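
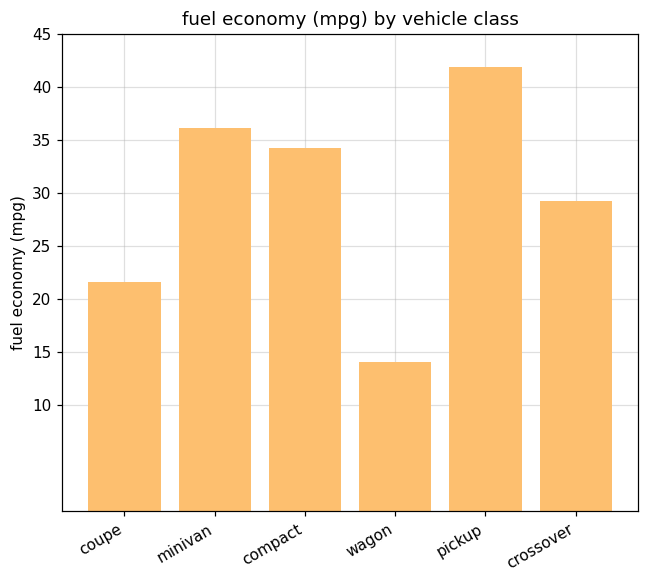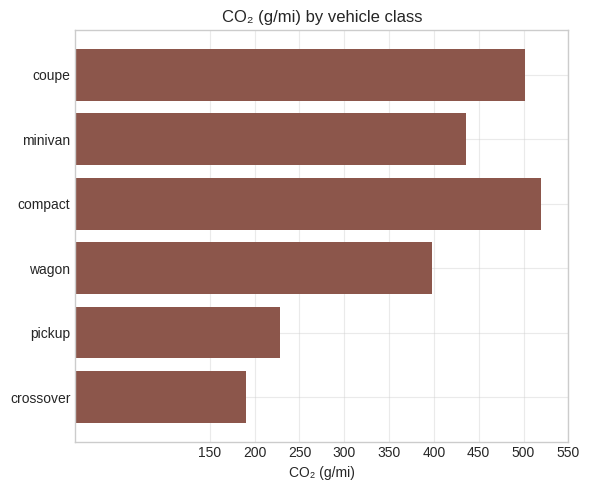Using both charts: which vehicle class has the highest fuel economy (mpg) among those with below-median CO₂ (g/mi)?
pickup

Chart 2 median CO₂ (g/mi) ≈ 400; below-median vehicle classes: wagon, pickup, crossover. Among those, pickup has the highest fuel economy (mpg) (≈ 40).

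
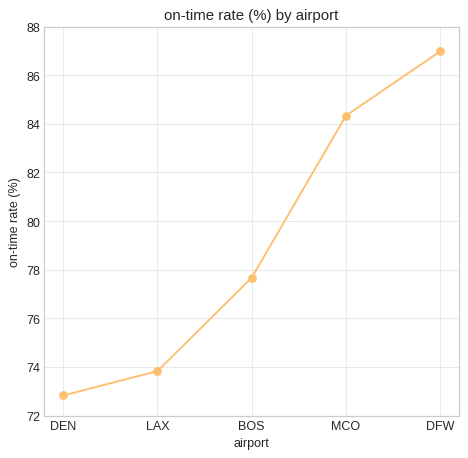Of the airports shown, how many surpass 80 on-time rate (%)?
Above 80: MCO, DFW.

2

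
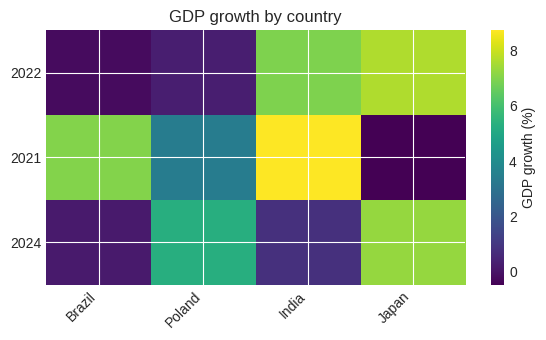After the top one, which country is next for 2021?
Top 3 for 2021: India ≈ 9, Brazil ≈ 7, Poland ≈ 3.

Brazil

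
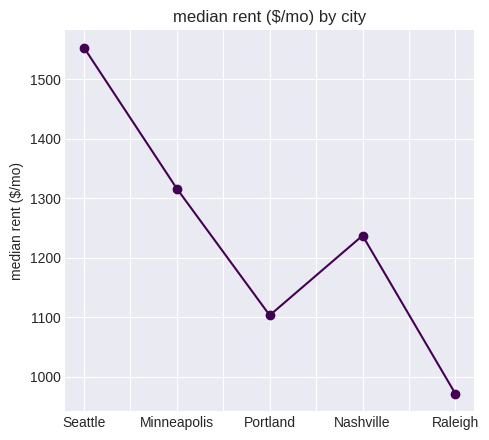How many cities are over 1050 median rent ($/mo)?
4

Above 1050: Seattle, Minneapolis, Portland, Nashville.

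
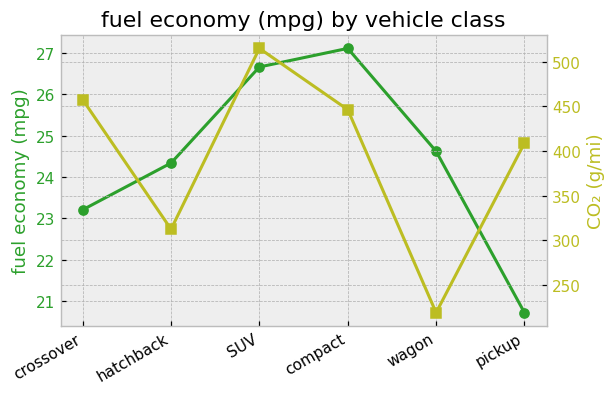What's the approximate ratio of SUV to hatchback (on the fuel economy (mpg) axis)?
SUV ≈ 27, hatchback ≈ 24; 27/24 ≈ 1.12.

≈ 1.12×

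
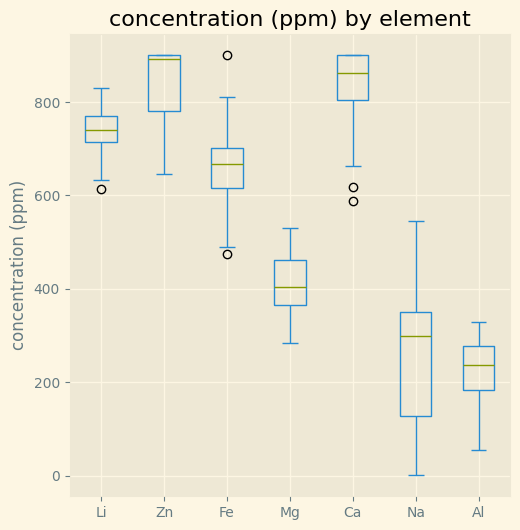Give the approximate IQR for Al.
≈ 100

Q3 ≈ 300, Q1 ≈ 200; IQR ≈ 100.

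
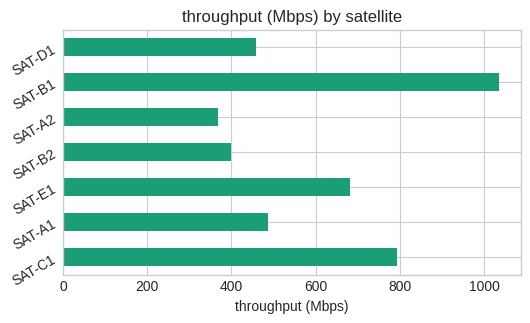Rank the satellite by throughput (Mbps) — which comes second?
SAT-C1

Top 3: SAT-B1 ≈ 1000, SAT-C1 ≈ 800, SAT-E1 ≈ 700.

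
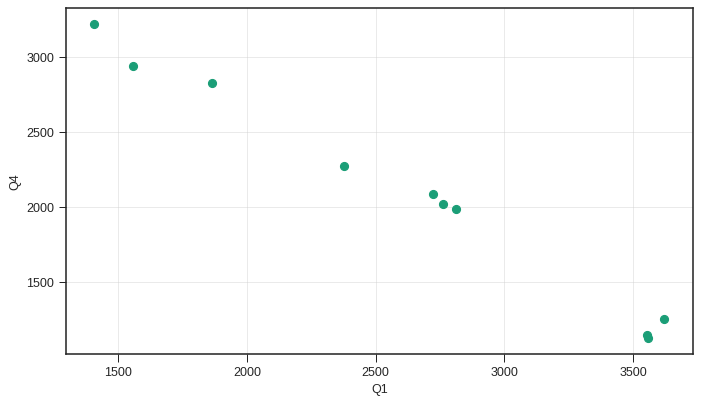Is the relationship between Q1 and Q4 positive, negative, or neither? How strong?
negative, strong

Points are negatively correlated; strong (|r| ≈ 1.0).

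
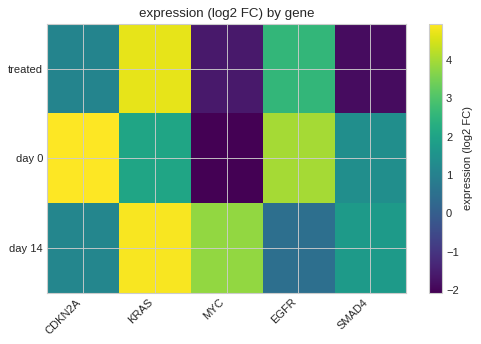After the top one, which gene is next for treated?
EGFR

Top 3 for treated: KRAS ≈ 5, EGFR ≈ 3, CDKN2A ≈ 1.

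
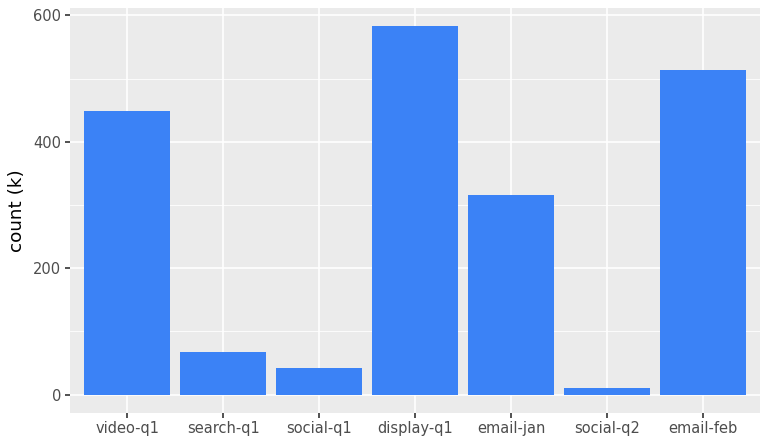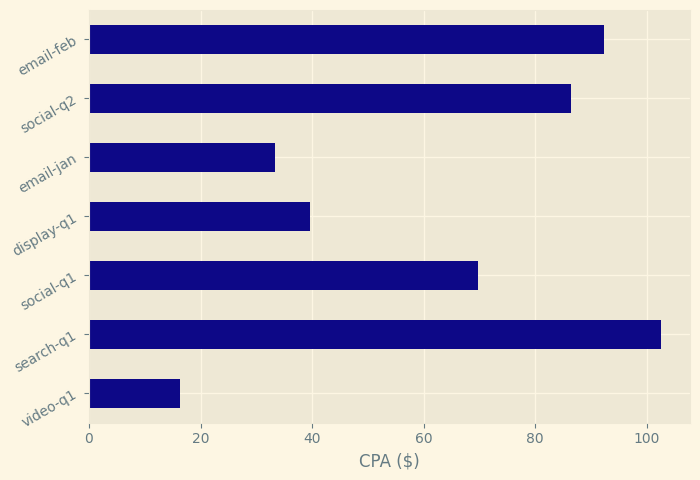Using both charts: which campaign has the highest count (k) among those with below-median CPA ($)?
display-q1

Chart 2 median CPA ($) ≈ 70; below-median campaigns: video-q1, display-q1, email-jan. Among those, display-q1 has the highest count (k) (≈ 600).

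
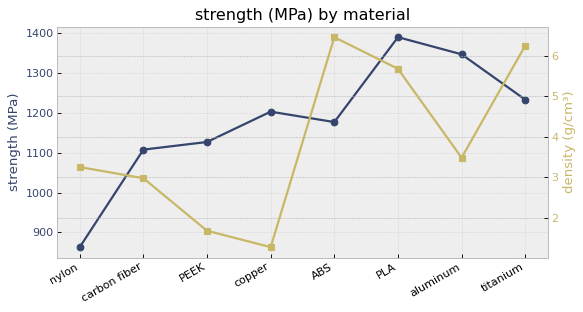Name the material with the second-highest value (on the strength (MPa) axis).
aluminum

Top 3 (on the strength (MPa) axis): PLA ≈ 1400, aluminum ≈ 1350, titanium ≈ 1250.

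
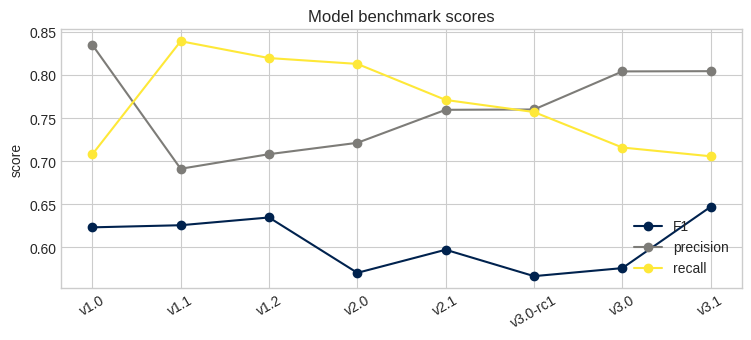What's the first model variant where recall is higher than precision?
v1.1

v1.0: recall ≈ 0.70 vs precision ≈ 0.85 (not yet); v1.1: recall ≈ 0.85 vs precision ≈ 0.70 (first crossover).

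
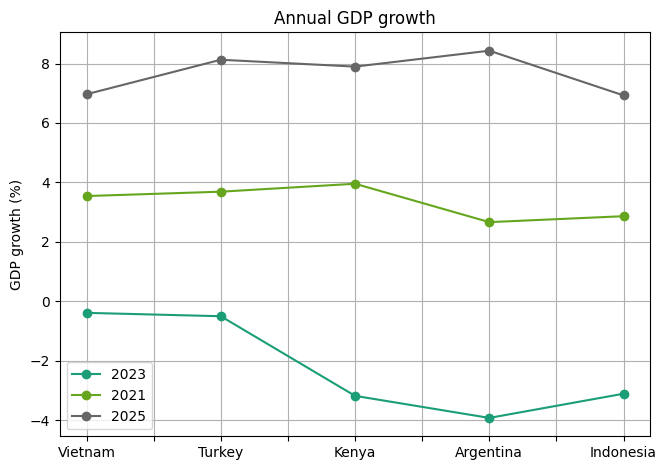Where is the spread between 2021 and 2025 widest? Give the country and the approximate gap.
Argentina: 2021 ≈ 2, 2025 ≈ 8 → gap ≈ 6. Next-largest (Turkey) is only ≈ 4.

Argentina, ≈ 6 %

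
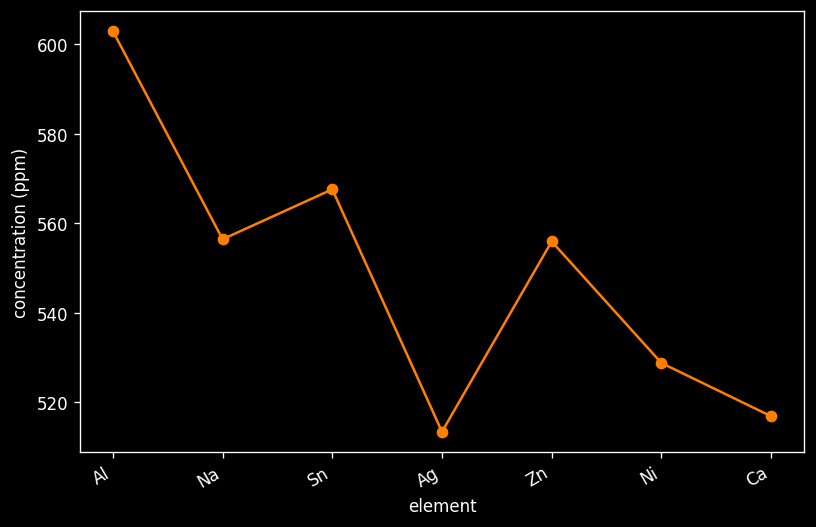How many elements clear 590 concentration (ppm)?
Above 590: Al.

1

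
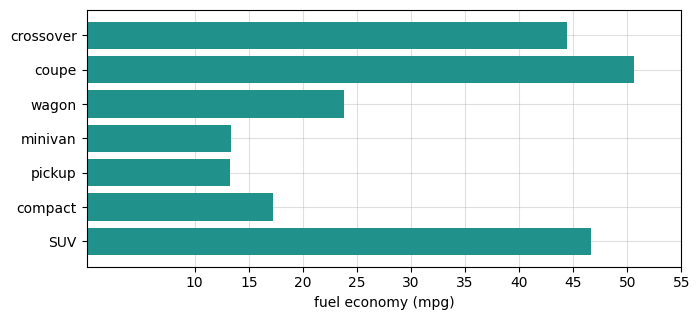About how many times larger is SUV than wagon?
≈ 1.8×

SUV ≈ 45, wagon ≈ 25; 45/25 ≈ 1.8.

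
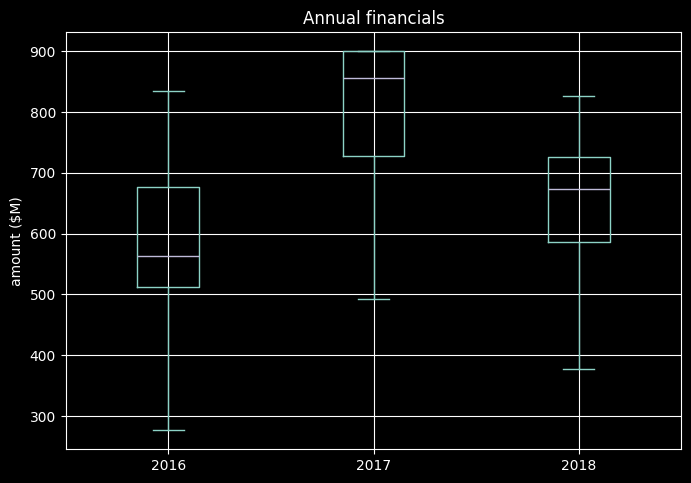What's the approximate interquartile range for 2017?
Q3 ≈ 900, Q1 ≈ 750; IQR ≈ 150.

≈ 150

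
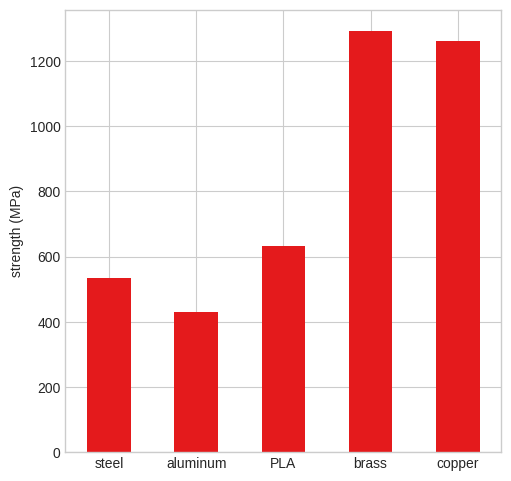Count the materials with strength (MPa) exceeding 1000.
Above 1000: brass, copper.

2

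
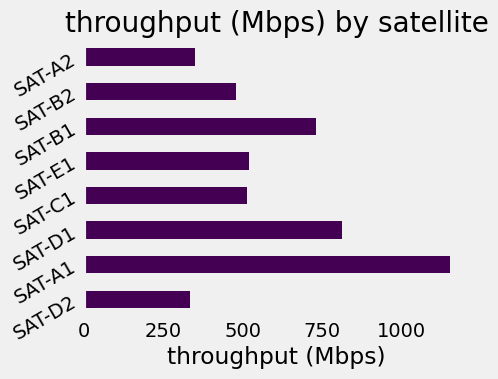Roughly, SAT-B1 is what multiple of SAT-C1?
≈ 1.4×

SAT-B1 ≈ 700, SAT-C1 ≈ 500; 700/500 ≈ 1.4.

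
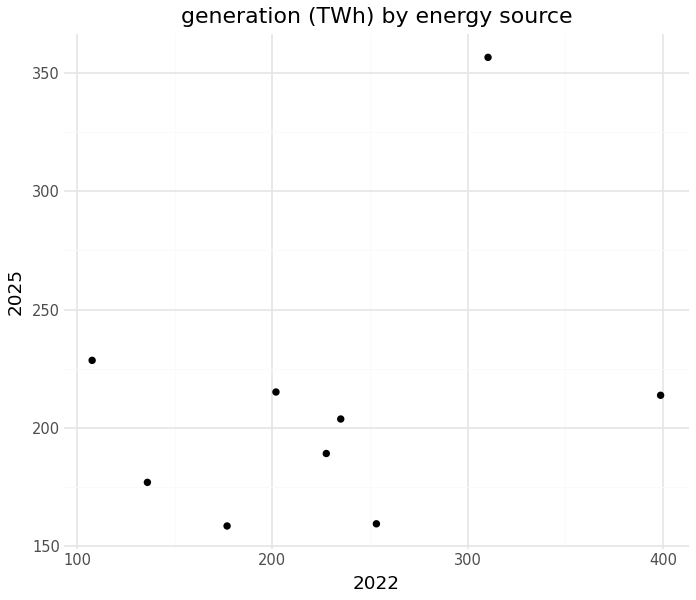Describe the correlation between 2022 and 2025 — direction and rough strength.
Points are positively correlated; weak (|r| ≈ 0.3).

positive, weak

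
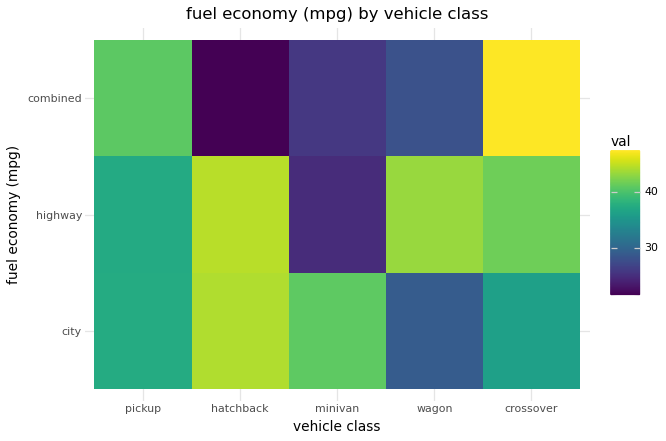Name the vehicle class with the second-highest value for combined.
pickup

Top 3 for combined: crossover ≈ 50, pickup ≈ 40, wagon ≈ 30.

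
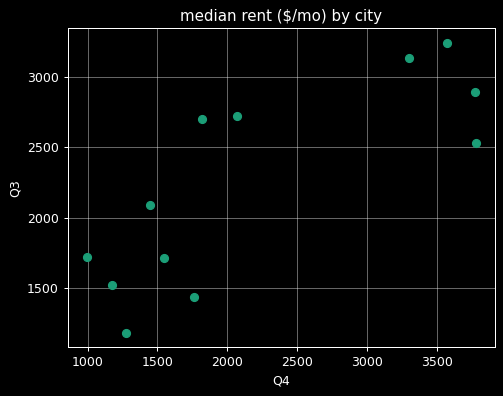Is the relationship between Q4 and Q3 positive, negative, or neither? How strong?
positive, strong

Points are positively correlated; strong (|r| ≈ 0.8).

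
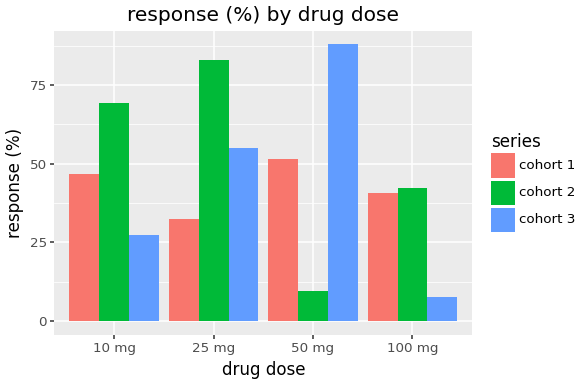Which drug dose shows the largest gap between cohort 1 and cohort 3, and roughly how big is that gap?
50 mg: cohort 1 ≈ 50, cohort 3 ≈ 90 → gap ≈ 40. Next-largest (100 mg) is only ≈ 30.

50 mg, ≈ 40 %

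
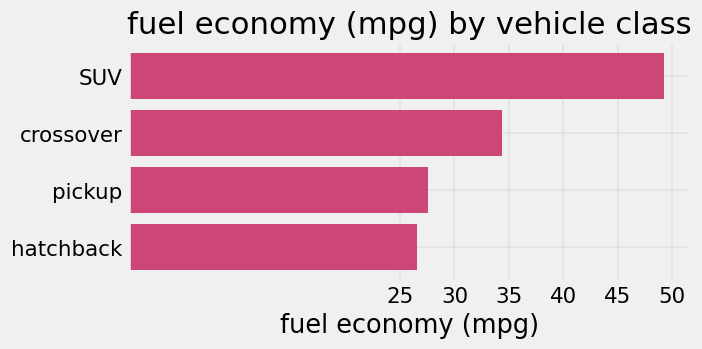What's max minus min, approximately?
Max SUV ≈ 50, min hatchback ≈ 25; range ≈ 25.

≈ 25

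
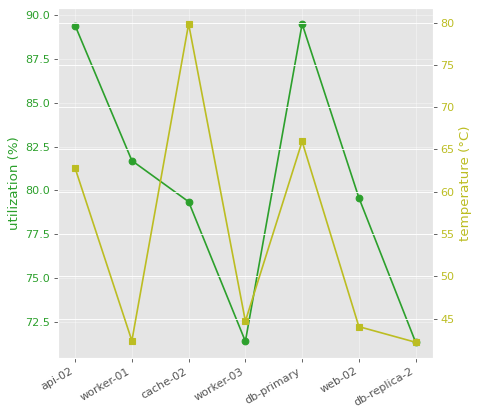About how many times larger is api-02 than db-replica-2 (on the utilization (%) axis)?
api-02 ≈ 90, db-replica-2 ≈ 72; 90/72 ≈ 1.25.

≈ 1.25×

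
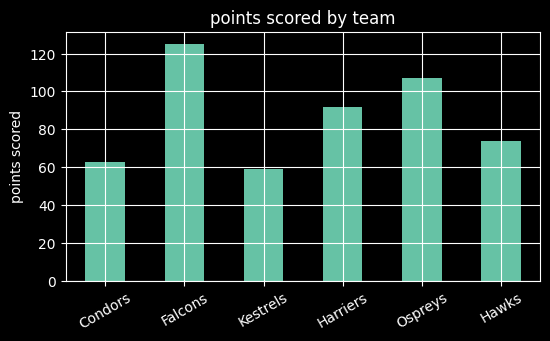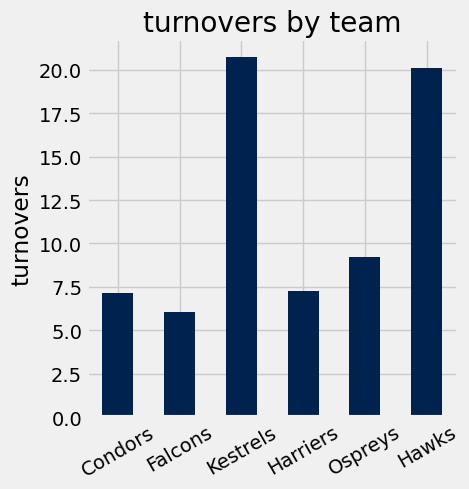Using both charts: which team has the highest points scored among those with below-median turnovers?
Chart 2 median turnovers ≈ 8; below-median teams: Condors, Falcons, Harriers. Among those, Falcons has the highest points scored (≈ 120).

Falcons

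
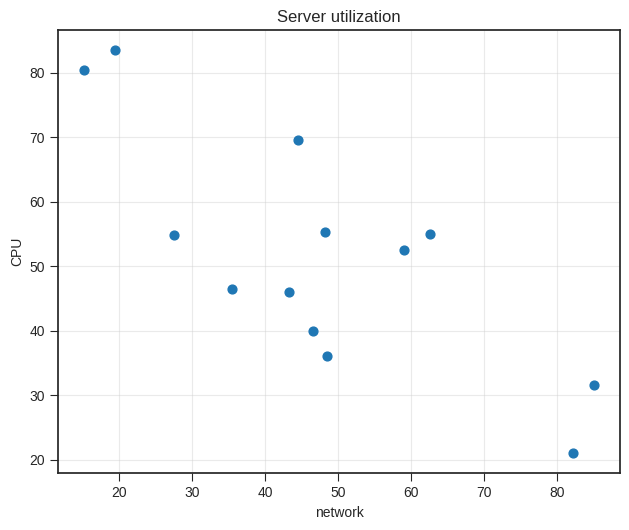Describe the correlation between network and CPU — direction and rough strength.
negative, strong

Points are negatively correlated; strong (|r| ≈ 0.8).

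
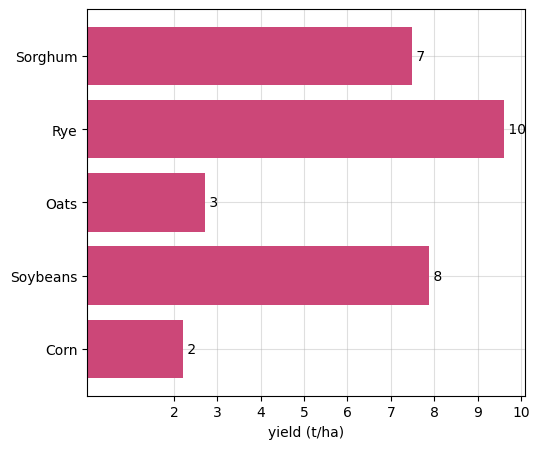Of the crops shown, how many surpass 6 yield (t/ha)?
Above 6: Sorghum, Rye, Soybeans.

3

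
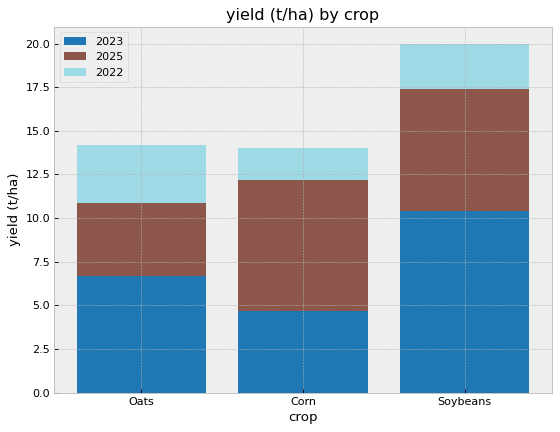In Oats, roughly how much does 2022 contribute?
≈ 4

2022 top ≈ 14, bottom ≈ 10; segment ≈ 4.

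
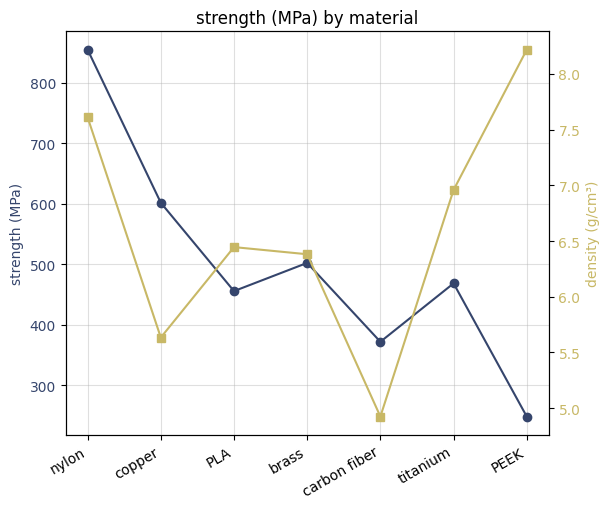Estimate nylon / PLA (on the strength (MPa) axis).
≈ 1.8×

nylon ≈ 900, PLA ≈ 500; 900/500 ≈ 1.8.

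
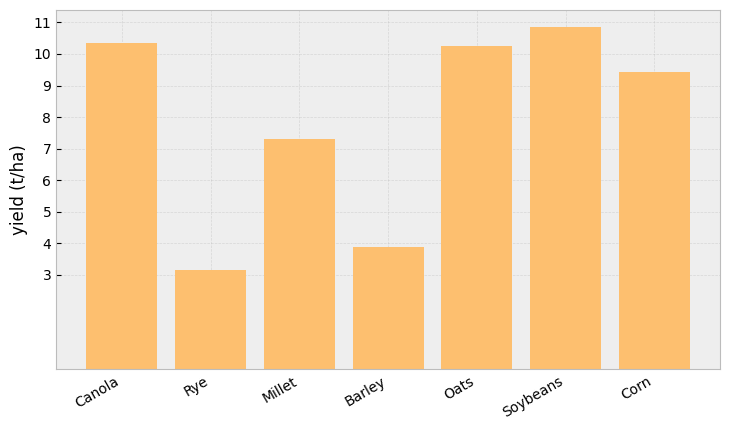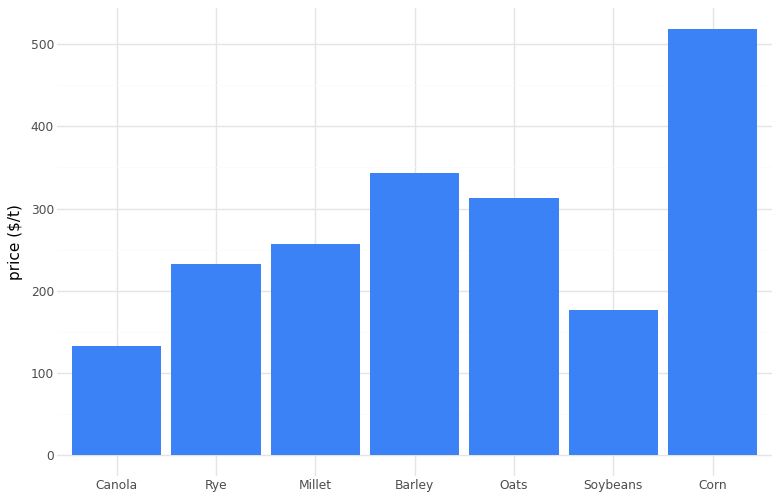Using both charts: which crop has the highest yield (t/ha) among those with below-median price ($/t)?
Chart 2 median price ($/t) ≈ 250; below-median crops: Canola, Rye, Soybeans. Among those, Soybeans has the highest yield (t/ha) (≈ 11).

Soybeans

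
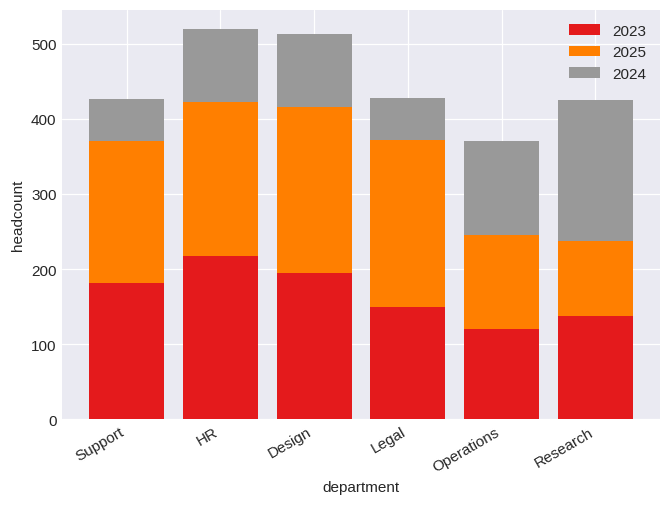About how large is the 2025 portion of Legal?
≈ 200

2025 top ≈ 350, bottom ≈ 150; segment ≈ 200.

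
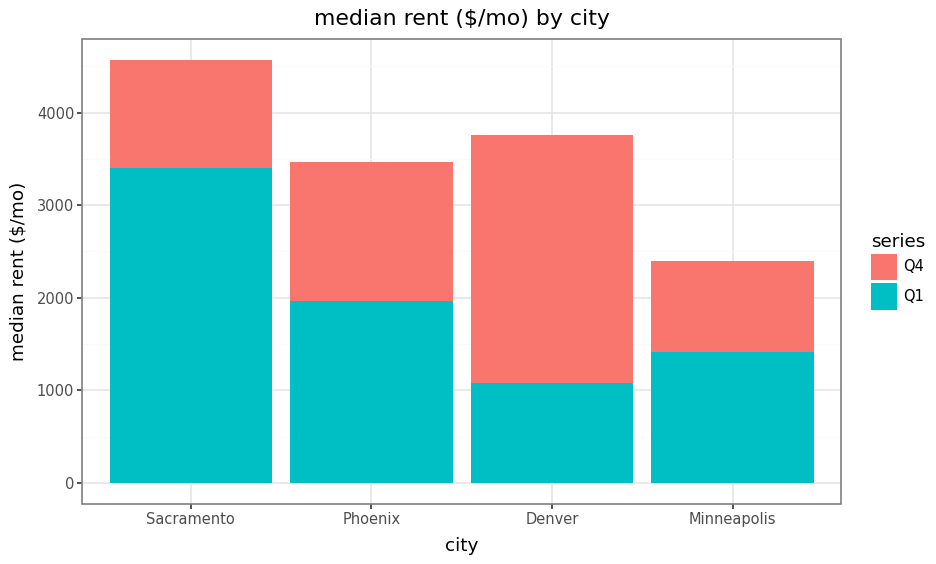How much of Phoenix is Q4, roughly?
≈ 1500

Q4 top ≈ 3500, bottom ≈ 2000; segment ≈ 1500.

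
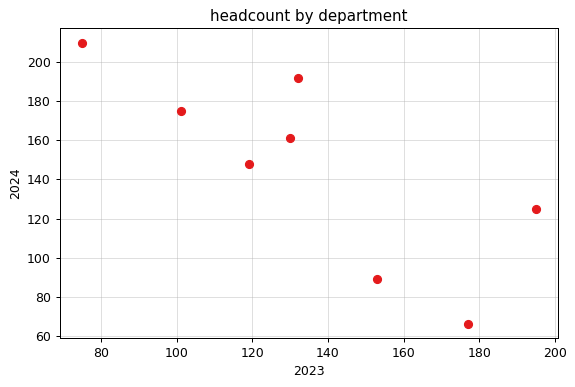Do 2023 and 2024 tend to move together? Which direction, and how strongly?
negative, strong

Points are negatively correlated; strong (|r| ≈ 0.8).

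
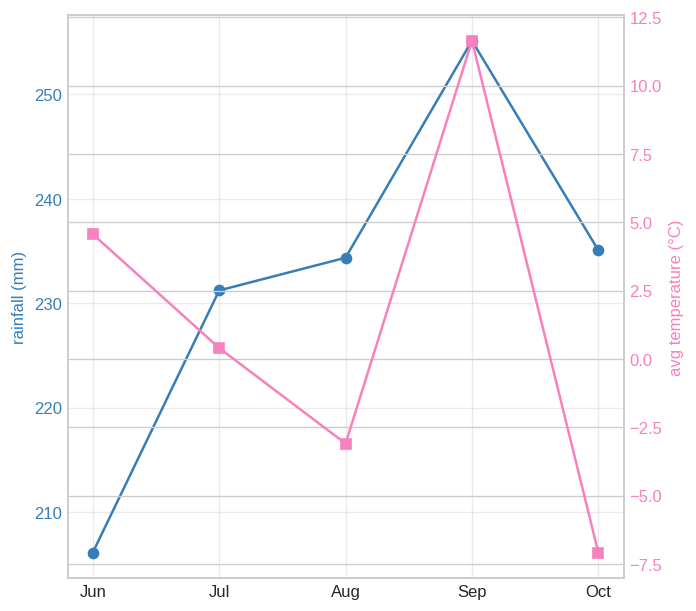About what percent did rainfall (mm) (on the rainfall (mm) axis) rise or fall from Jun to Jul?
Jun ≈ 205, Jul ≈ 230; (230 − 205) / 205 ≈ +12.2%.

≈ +12.2%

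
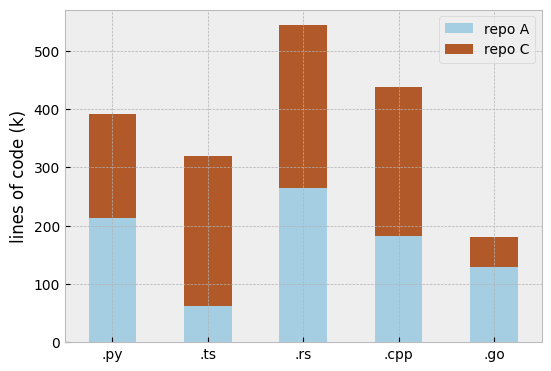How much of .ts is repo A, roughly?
≈ 50

repo A top ≈ 50, bottom ≈ 0; segment ≈ 50.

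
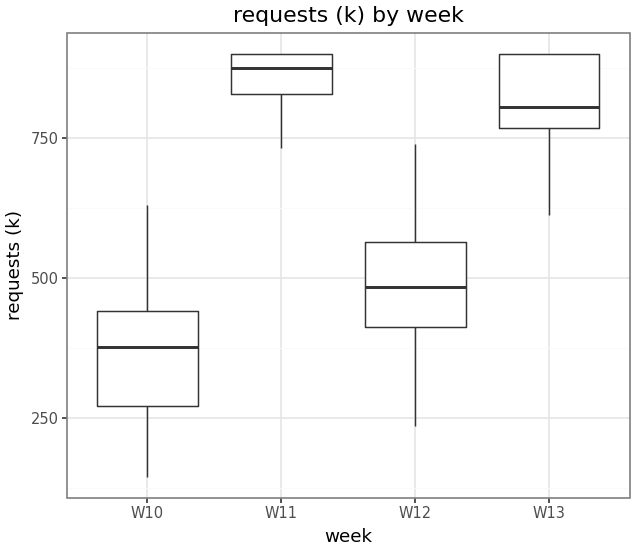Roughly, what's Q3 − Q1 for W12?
≈ 150

Q3 ≈ 550, Q1 ≈ 400; IQR ≈ 150.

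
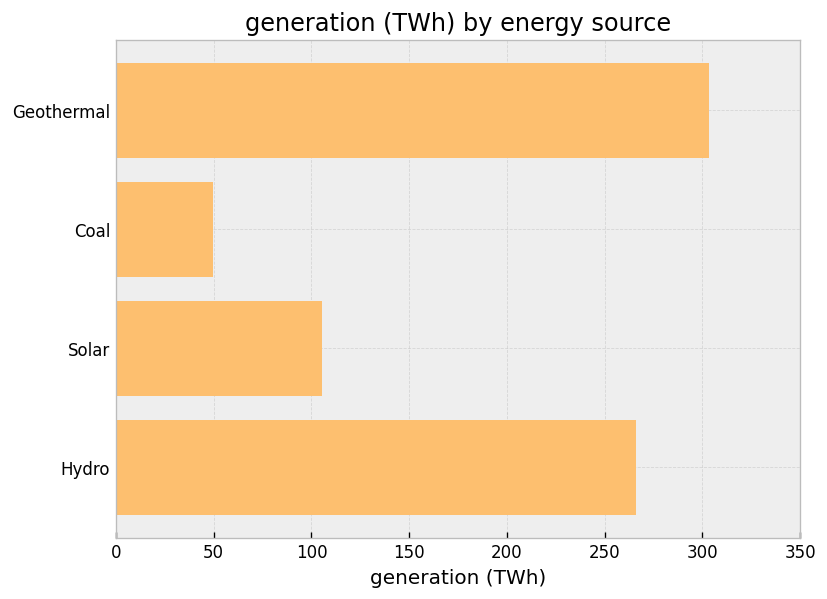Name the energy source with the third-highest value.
Solar

Top 4: Geothermal ≈ 300, Hydro ≈ 250, Solar ≈ 100, Coal ≈ 50.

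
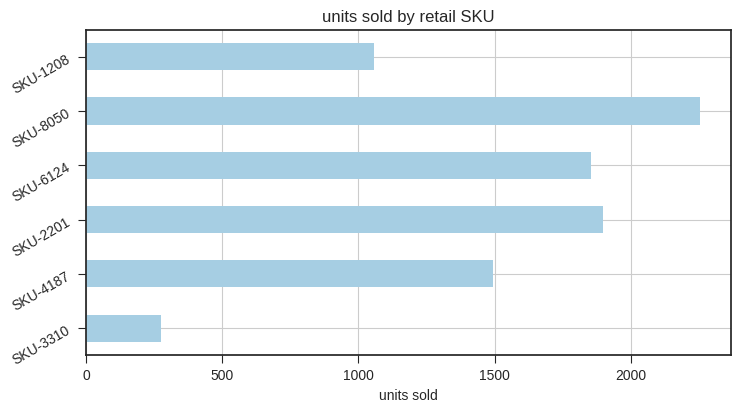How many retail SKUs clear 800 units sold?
Above 800: SKU-4187, SKU-2201, SKU-6124, SKU-8050, SKU-1208.

5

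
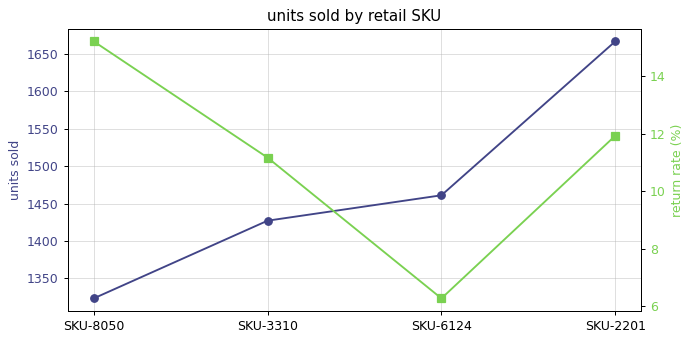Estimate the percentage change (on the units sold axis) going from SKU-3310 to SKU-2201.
SKU-3310 ≈ 1450, SKU-2201 ≈ 1650; (1650 − 1450) / 1450 ≈ +13.8%.

≈ +13.8%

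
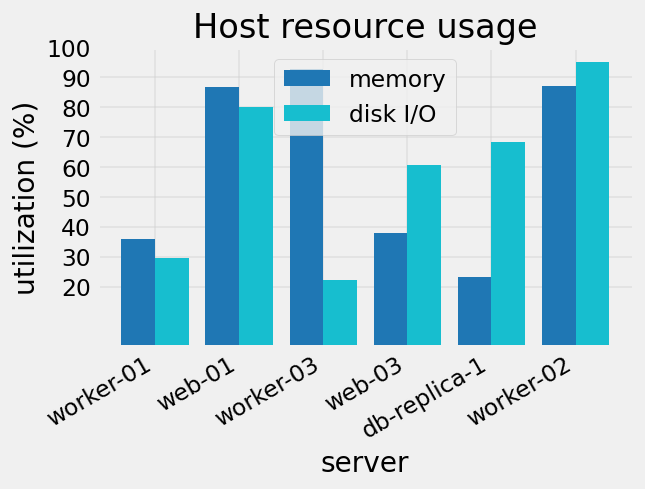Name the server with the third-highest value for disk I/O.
Top 4 for disk I/O: worker-02 ≈ 100, web-01 ≈ 80, db-replica-1 ≈ 70, web-03 ≈ 60.

db-replica-1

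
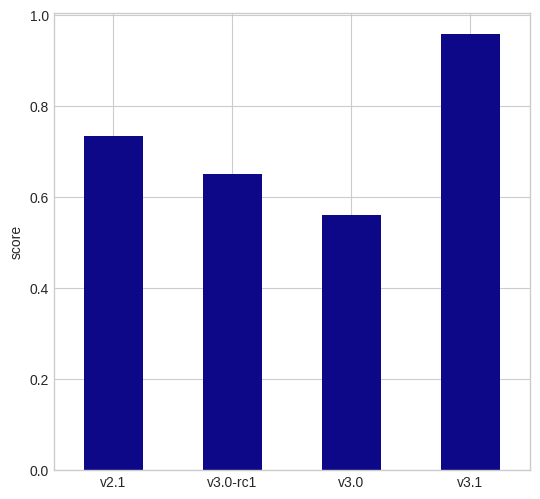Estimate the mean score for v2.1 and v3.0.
≈ 0.65

(0.7 + 0.6) / 2 ≈ 0.65.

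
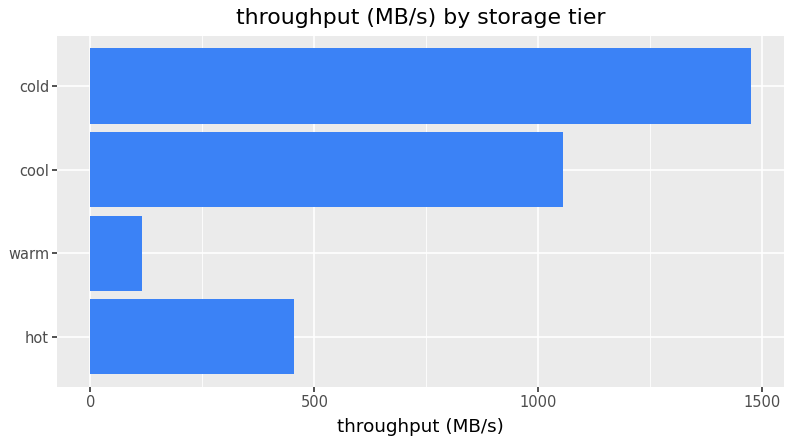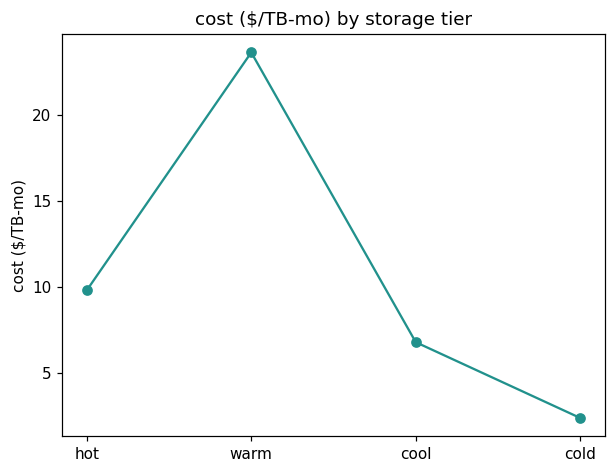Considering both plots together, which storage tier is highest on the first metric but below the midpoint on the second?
cold

Chart 2 median cost ($/TB-mo) ≈ 10; below-median storage tiers: cool, cold. Among those, cold has the highest throughput (MB/s) (≈ 1400).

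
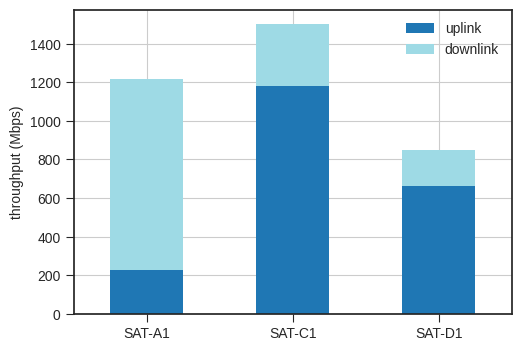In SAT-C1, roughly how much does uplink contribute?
≈ 1200

uplink top ≈ 1200, bottom ≈ 0; segment ≈ 1200.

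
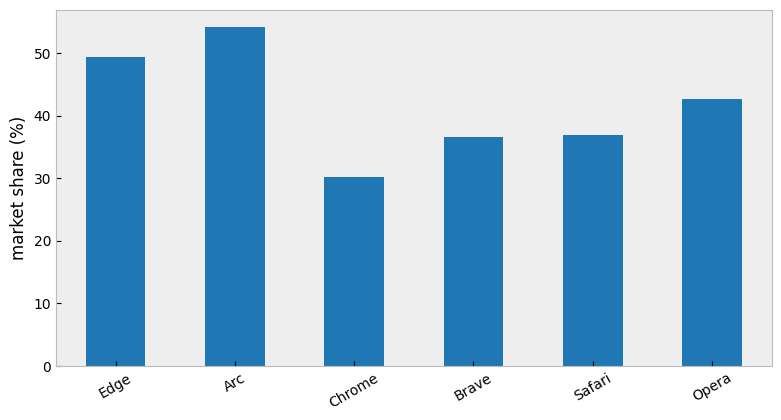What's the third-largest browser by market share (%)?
Top 4: Arc ≈ 55, Edge ≈ 50, Opera ≈ 45, Safari ≈ 35.

Opera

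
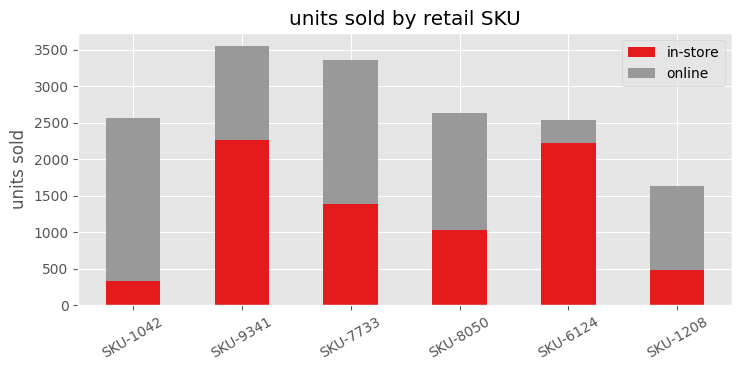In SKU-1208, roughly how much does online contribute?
≈ 1000

online top ≈ 1500, bottom ≈ 500; segment ≈ 1000.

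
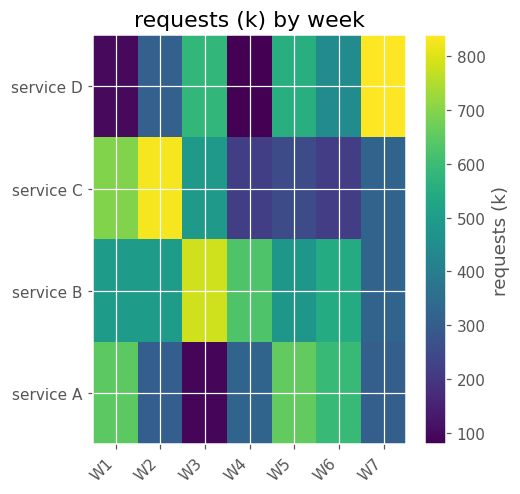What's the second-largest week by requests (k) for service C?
Top 3 for service C: W2 ≈ 800, W1 ≈ 700, W3 ≈ 500.

W1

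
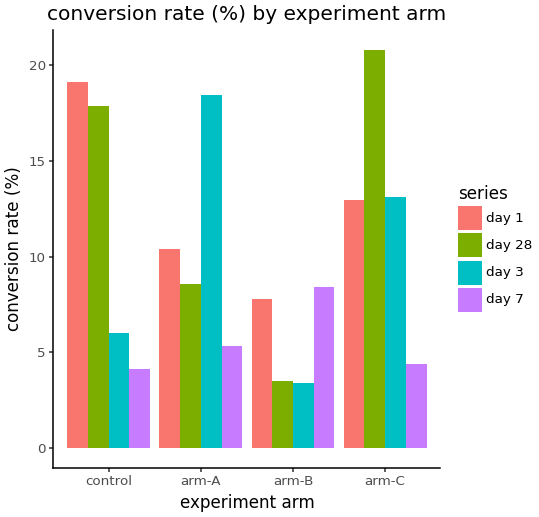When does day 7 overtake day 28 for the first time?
arm-A: day 7 ≈ 6 vs day 28 ≈ 8 (not yet); arm-B: day 7 ≈ 8 vs day 28 ≈ 4 (first crossover).

arm-B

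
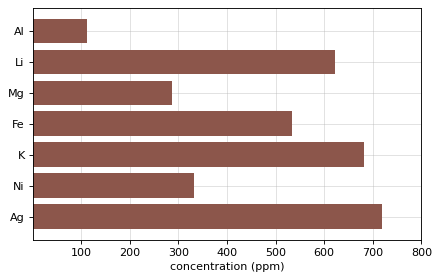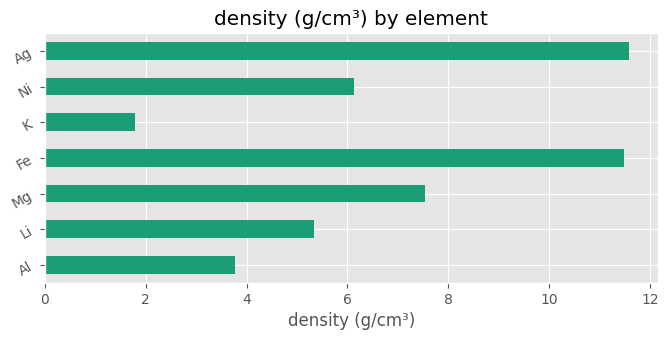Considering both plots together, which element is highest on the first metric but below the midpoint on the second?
K

Chart 2 median density (g/cm³) ≈ 6; below-median elements: Al, Li, K. Among those, K has the highest concentration (ppm) (≈ 700).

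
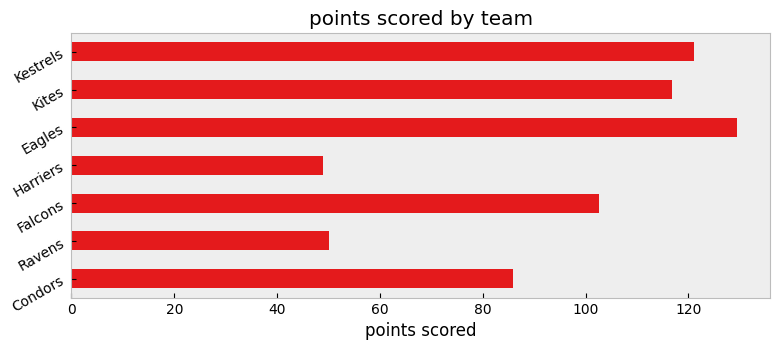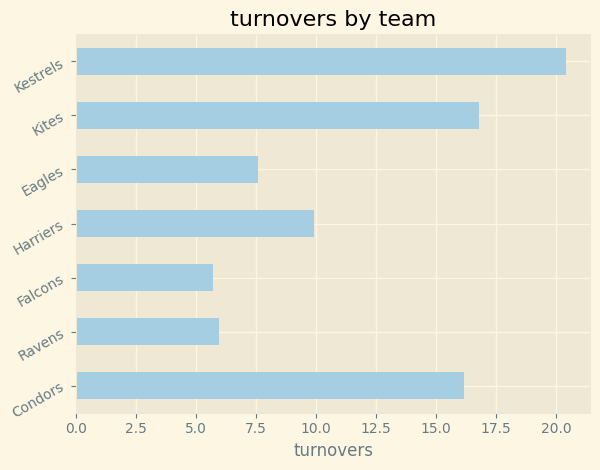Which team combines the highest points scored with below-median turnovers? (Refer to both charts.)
Chart 2 median turnovers ≈ 10; below-median teams: Ravens, Falcons, Eagles. Among those, Eagles has the highest points scored (≈ 120).

Eagles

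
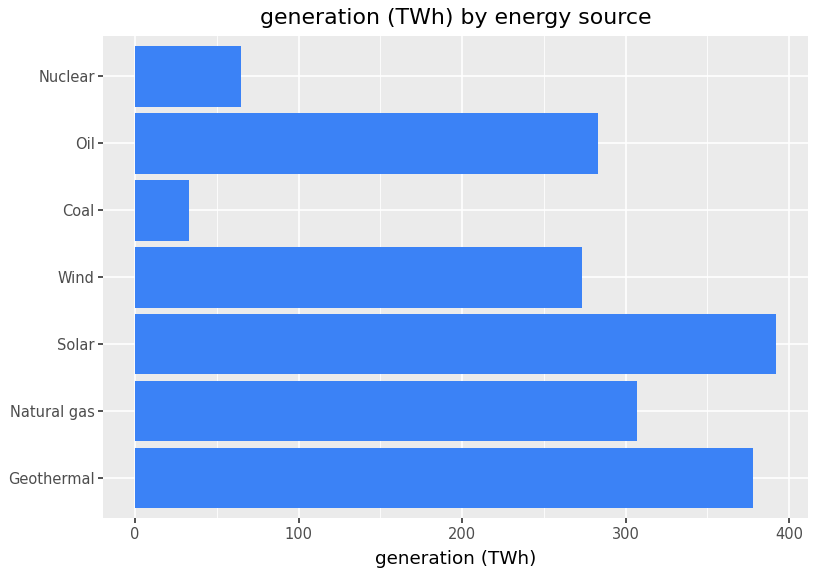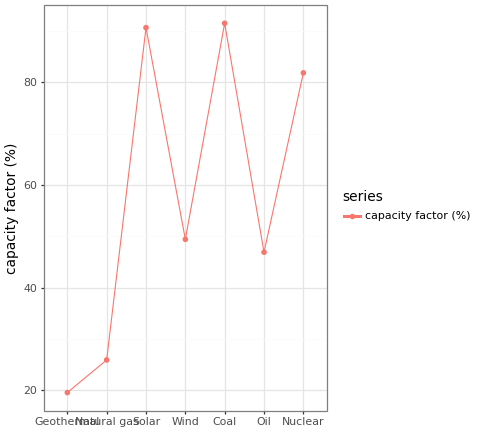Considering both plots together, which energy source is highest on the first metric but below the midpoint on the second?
Chart 2 median capacity factor (%) ≈ 50; below-median energy sources: Geothermal, Natural gas, Oil. Among those, Geothermal has the highest generation (TWh) (≈ 400).

Geothermal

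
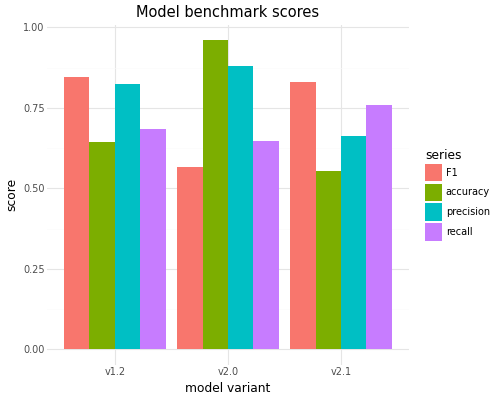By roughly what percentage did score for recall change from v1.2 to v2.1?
v1.2 ≈ 0.7, v2.1 ≈ 0.8; (0.8 − 0.7) / 0.7 ≈ +14.3%.

≈ +14.3%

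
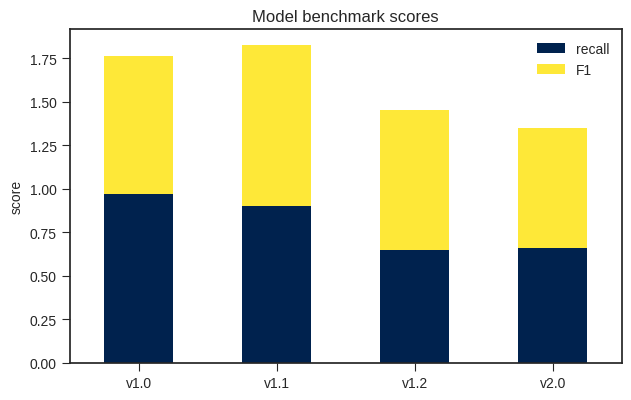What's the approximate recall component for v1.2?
≈ 0.6

recall top ≈ 0.6, bottom ≈ 0.0; segment ≈ 0.6.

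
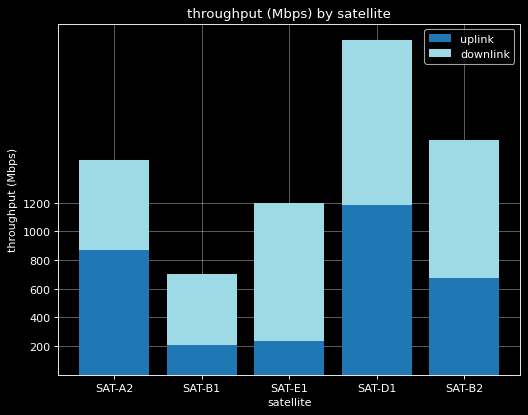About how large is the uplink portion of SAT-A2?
≈ 800

uplink top ≈ 800, bottom ≈ 0; segment ≈ 800.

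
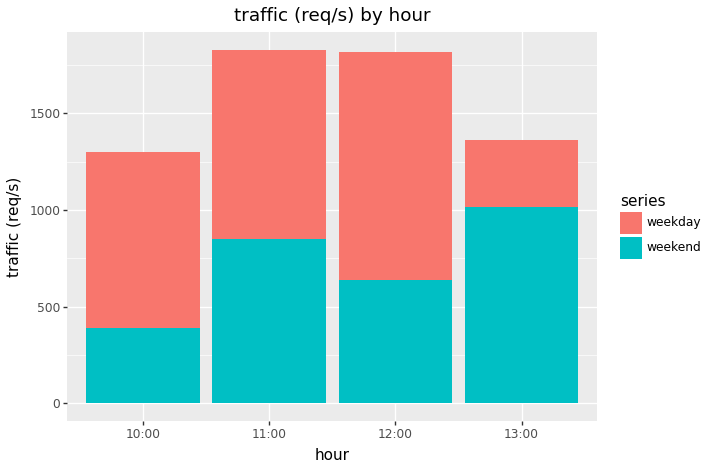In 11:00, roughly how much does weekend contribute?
weekend top ≈ 800, bottom ≈ 0; segment ≈ 800.

≈ 800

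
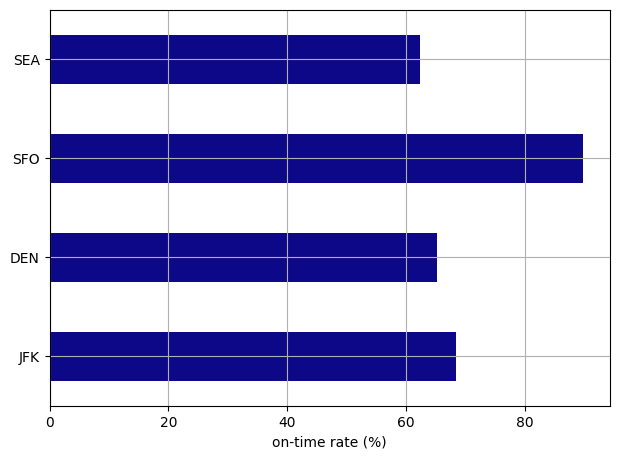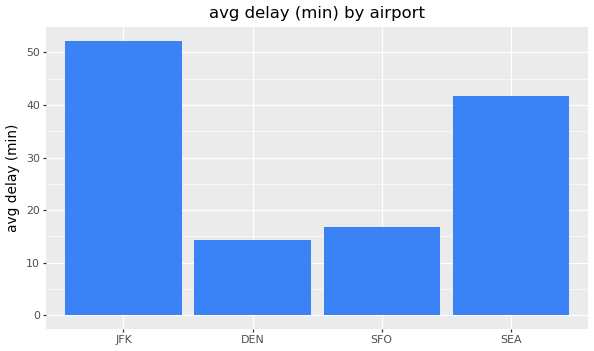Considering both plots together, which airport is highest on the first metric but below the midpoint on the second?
SFO

Chart 2 median avg delay (min) ≈ 30; below-median airports: DEN, SFO. Among those, SFO has the highest on-time rate (%) (≈ 90).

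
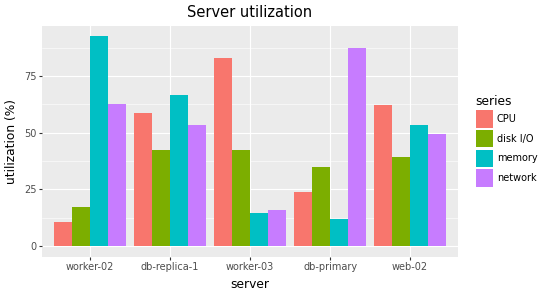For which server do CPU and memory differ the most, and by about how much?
worker-02: CPU ≈ 10, memory ≈ 90 → gap ≈ 80. Next-largest (worker-03) is only ≈ 70.

worker-02, ≈ 80 %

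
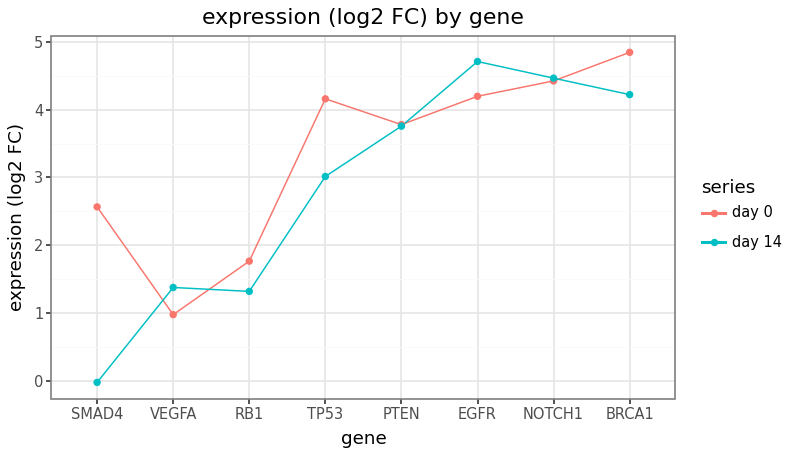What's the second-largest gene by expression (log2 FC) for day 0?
Top 3 for day 0: BRCA1 ≈ 5.0, NOTCH1 ≈ 4.5, EGFR ≈ 4.0.

NOTCH1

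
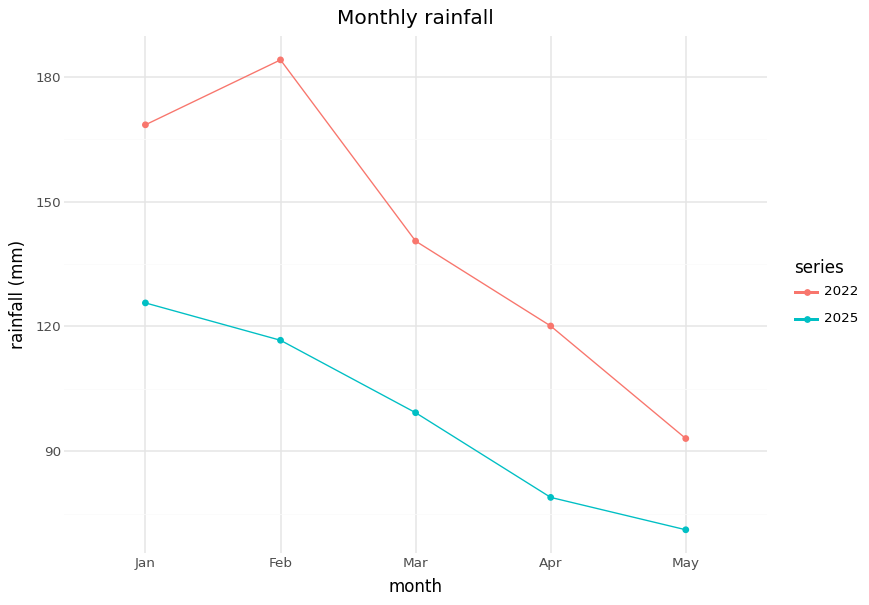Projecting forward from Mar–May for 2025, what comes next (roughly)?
Last three: 100, 80, 70 → slope ≈ -15/step → next ≈ 55.

≈ 55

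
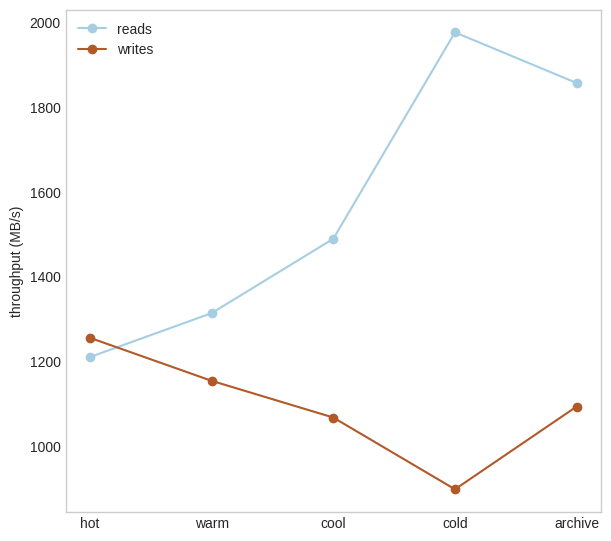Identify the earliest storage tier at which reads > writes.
warm

hot: reads ≈ 1200 vs writes ≈ 1300 (not yet); warm: reads ≈ 1300 vs writes ≈ 1200 (first crossover).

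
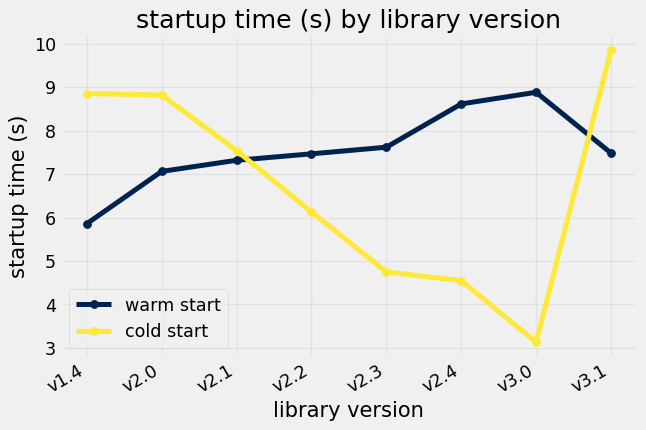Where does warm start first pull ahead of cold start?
v2.2

v2.1: warm start ≈ 7 vs cold start ≈ 8 (not yet); v2.2: warm start ≈ 7 vs cold start ≈ 6 (first crossover).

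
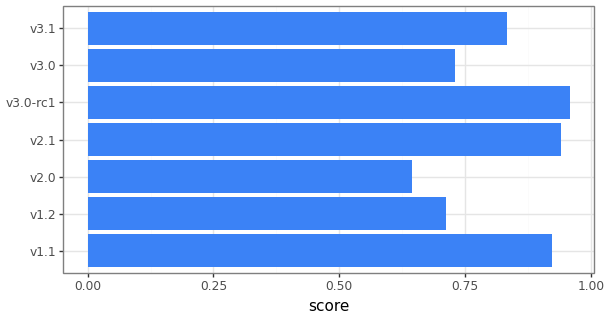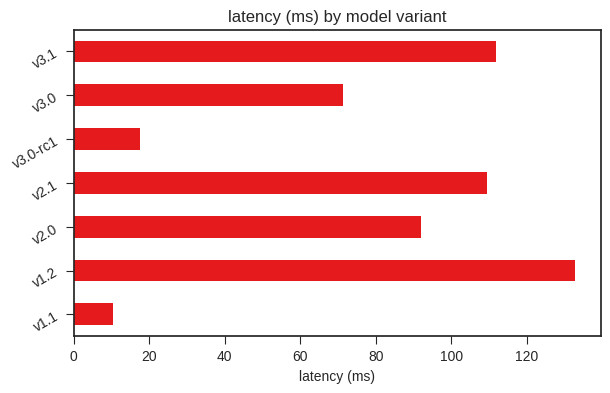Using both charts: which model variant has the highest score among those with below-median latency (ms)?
Chart 2 median latency (ms) ≈ 100; below-median model variants: v1.1, v3.0-rc1, v3.0. Among those, v3.0-rc1 has the highest score (≈ 1).

v3.0-rc1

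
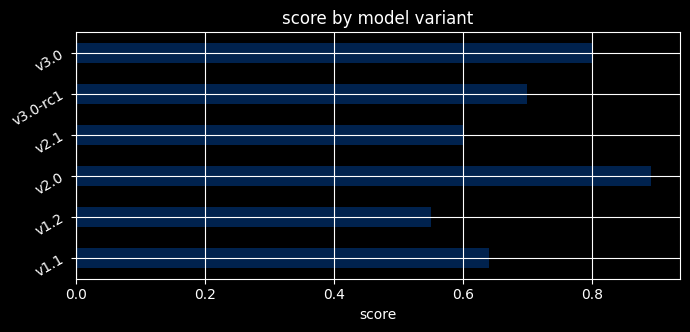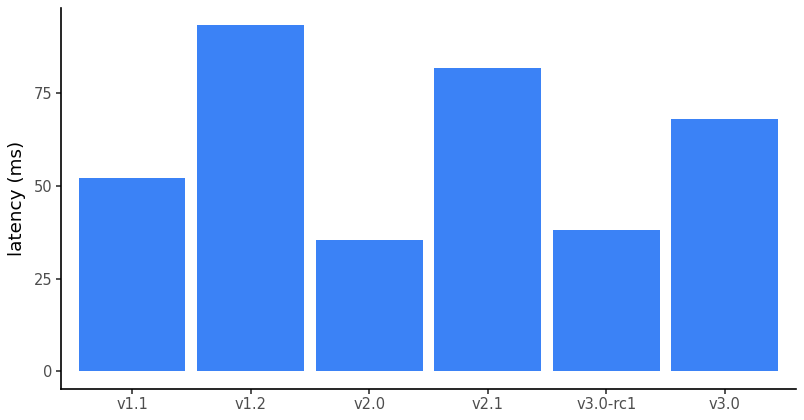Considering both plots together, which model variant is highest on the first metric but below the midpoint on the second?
Chart 2 median latency (ms) ≈ 60; below-median model variants: v1.1, v2.0, v3.0-rc1. Among those, v2.0 has the highest score (≈ 0.9).

v2.0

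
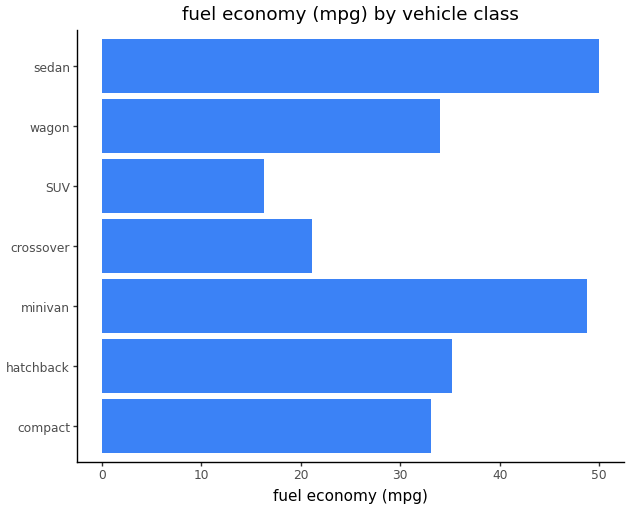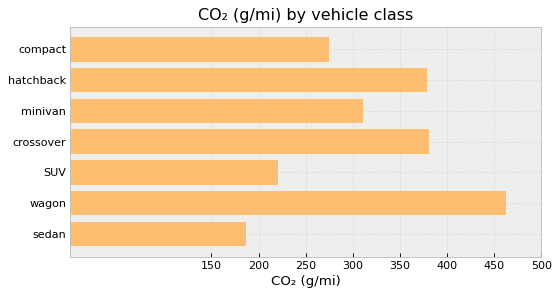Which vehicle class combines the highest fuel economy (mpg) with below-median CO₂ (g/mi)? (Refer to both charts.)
sedan

Chart 2 median CO₂ (g/mi) ≈ 300; below-median vehicle classes: compact, SUV, sedan. Among those, sedan has the highest fuel economy (mpg) (≈ 50).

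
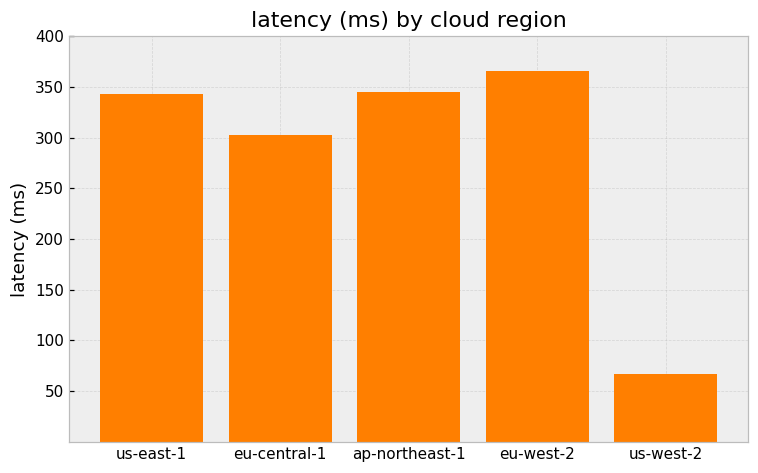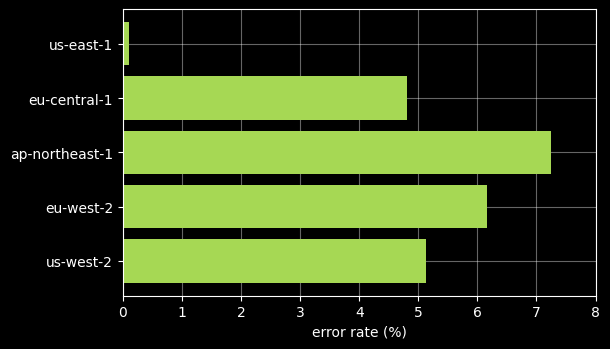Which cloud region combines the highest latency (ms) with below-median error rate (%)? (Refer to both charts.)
Chart 2 median error rate (%) ≈ 5; below-median cloud regions: us-east-1, eu-central-1. Among those, us-east-1 has the highest latency (ms) (≈ 350).

us-east-1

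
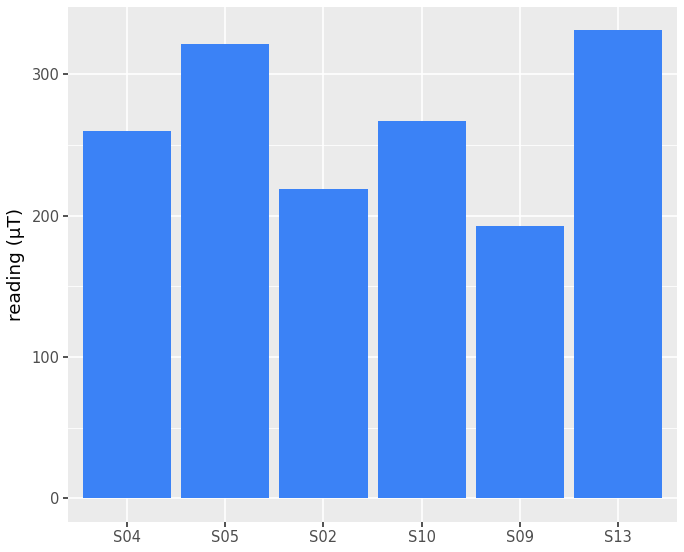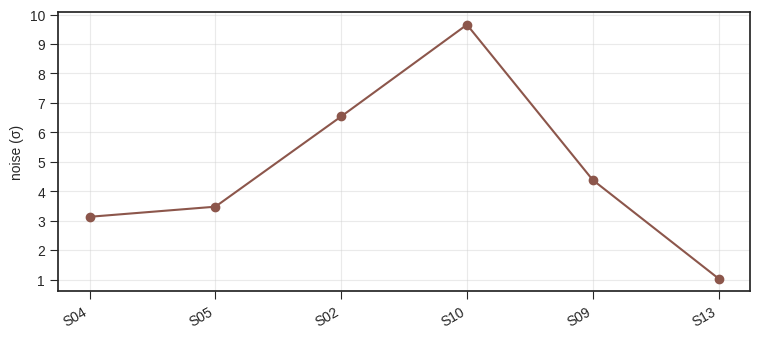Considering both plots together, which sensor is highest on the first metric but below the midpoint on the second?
Chart 2 median noise (σ) ≈ 4; below-median sensors: S04, S05, S13. Among those, S13 has the highest reading (µT) (≈ 350).

S13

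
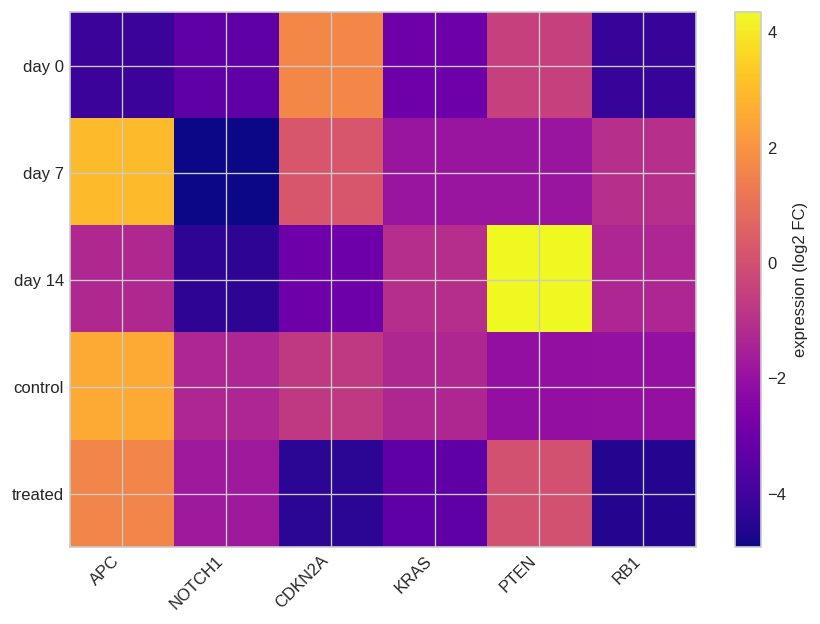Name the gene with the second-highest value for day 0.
Top 3 for day 0: CDKN2A ≈ 2, PTEN ≈ 0, KRAS ≈ -3.

PTEN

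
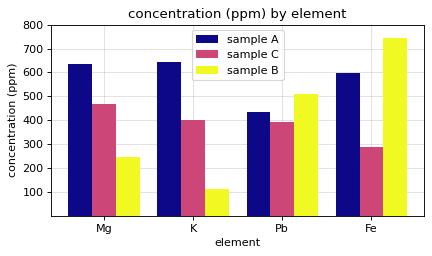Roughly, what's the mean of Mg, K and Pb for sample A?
(600 + 600 + 400) / 3 ≈ 533.

≈ 533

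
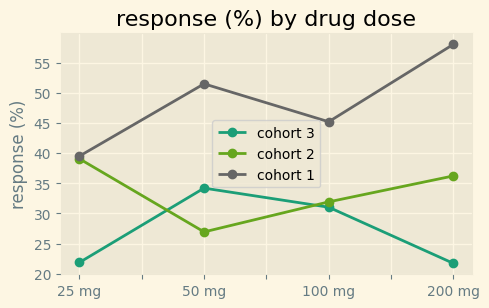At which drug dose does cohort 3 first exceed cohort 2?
25 mg: cohort 3 ≈ 20 vs cohort 2 ≈ 40 (not yet); 50 mg: cohort 3 ≈ 35 vs cohort 2 ≈ 25 (first crossover).

50 mg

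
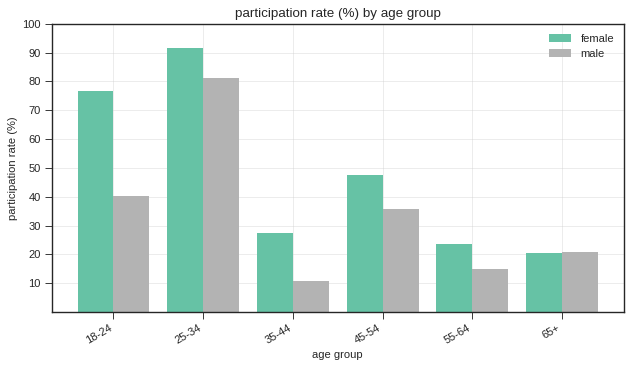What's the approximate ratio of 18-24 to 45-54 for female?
≈ 1.6×

18-24 ≈ 80, 45-54 ≈ 50; 80/50 ≈ 1.6.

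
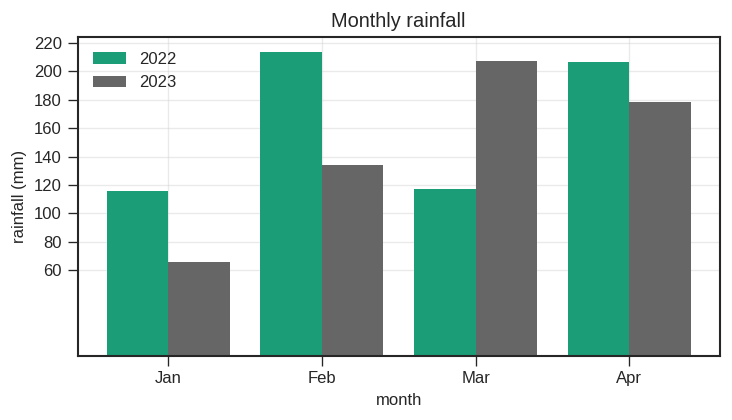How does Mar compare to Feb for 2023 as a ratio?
Mar ≈ 200, Feb ≈ 140; 200/140 ≈ 1.43.

≈ 1.43×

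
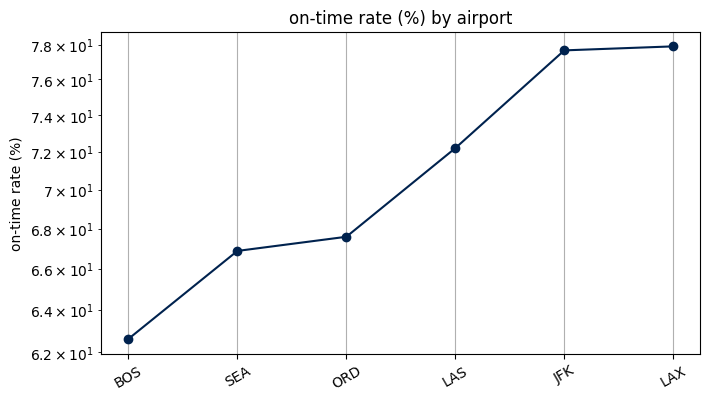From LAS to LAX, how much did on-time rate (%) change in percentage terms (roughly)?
LAS ≈ 72, LAX ≈ 78; (78 − 72) / 72 ≈ +8.3%.

≈ +8.3%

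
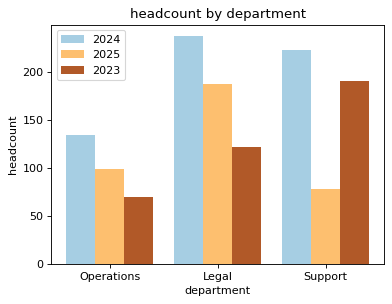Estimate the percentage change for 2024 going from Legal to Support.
Legal ≈ 240, Support ≈ 220; (220 − 240) / 240 ≈ -8.3%.

≈ -8.3%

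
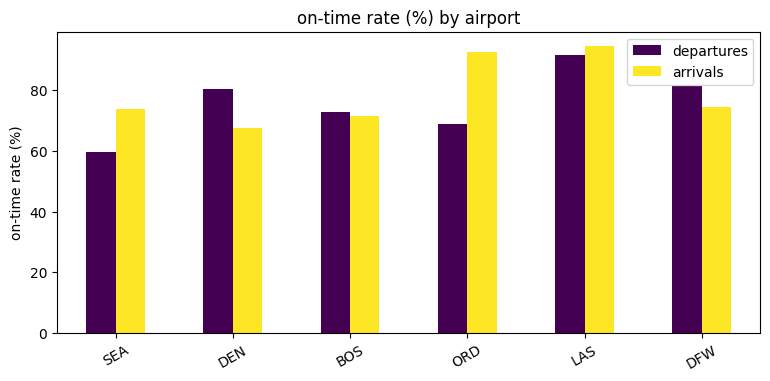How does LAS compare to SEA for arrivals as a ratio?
LAS ≈ 90, SEA ≈ 70; 90/70 ≈ 1.29.

≈ 1.29×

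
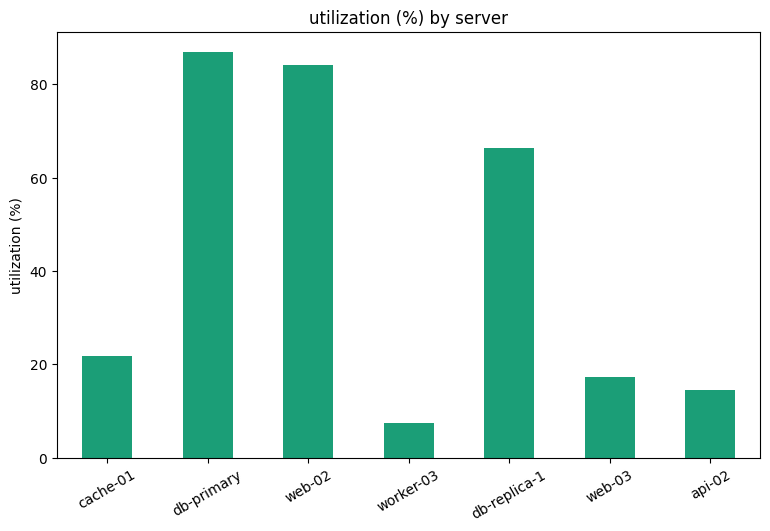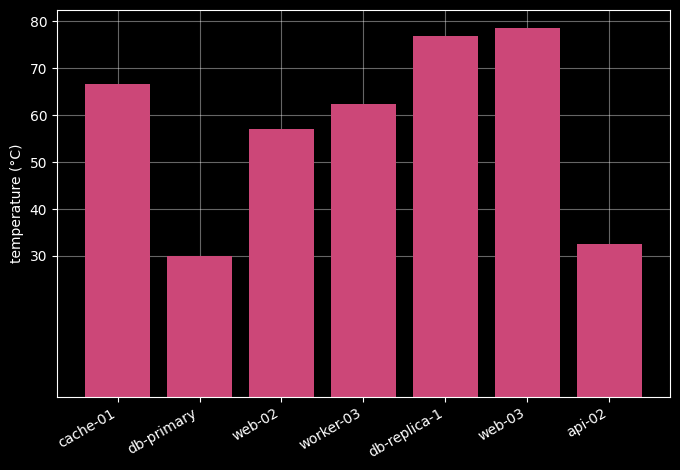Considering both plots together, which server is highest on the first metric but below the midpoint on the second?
db-primary

Chart 2 median temperature (°C) ≈ 60; below-median servers: db-primary, web-02, api-02. Among those, db-primary has the highest utilization (%) (≈ 90).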